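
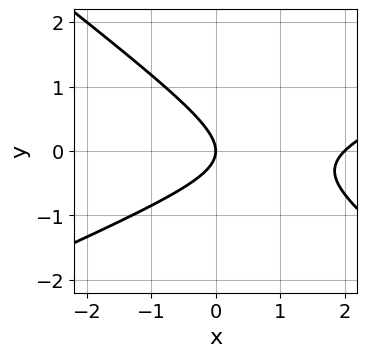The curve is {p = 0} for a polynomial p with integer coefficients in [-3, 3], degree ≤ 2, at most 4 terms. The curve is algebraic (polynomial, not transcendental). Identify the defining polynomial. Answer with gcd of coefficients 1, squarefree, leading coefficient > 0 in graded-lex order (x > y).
(a) deg p = 2.
(b) Checking where it meets the axes: among the integer gridlines, it crosses the x-axis at x ∈ {0, 2}; it crosses the y-axis at the gridline y = 0.
(c) Solving for integer coefficients yields p as stated.

x^2 - x*y - 3*y^2 - 2*x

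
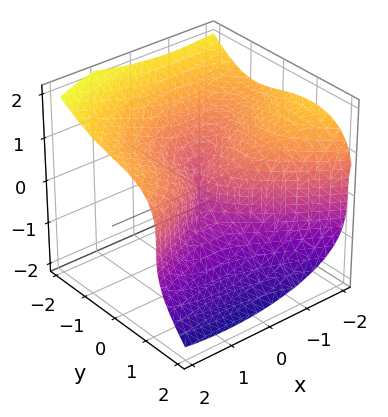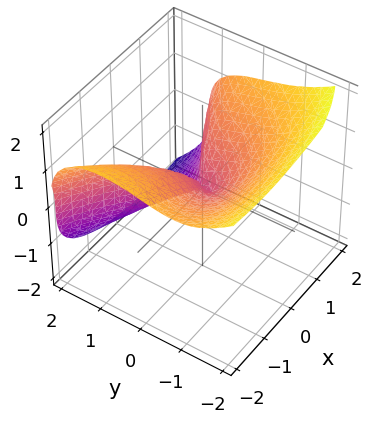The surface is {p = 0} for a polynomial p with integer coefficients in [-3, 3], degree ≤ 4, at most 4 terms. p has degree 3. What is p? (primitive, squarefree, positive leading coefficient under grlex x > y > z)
2*y^3 + 3*z^3 - 2*x^2 + 2*x*y

1. Degree: a generic line meets the surface in up to 3 points, so deg p = 3.
2. Checking where it meets the axes: it crosses the z-axis at the gridline z = 0; it meets the x-axis at x = 0 (among the integer gridlines).
3. Putting this together gives p.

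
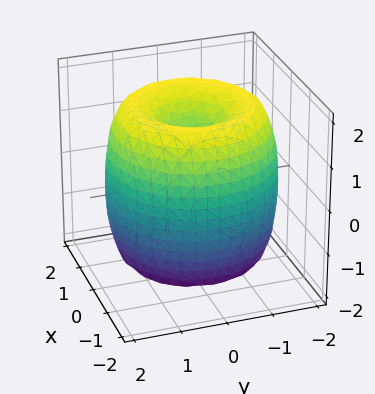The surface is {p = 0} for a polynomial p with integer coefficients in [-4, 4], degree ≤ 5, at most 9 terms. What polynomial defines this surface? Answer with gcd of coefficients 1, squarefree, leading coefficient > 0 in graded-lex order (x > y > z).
x^4 + 2*x^2*y^2 + y^4 - 3*x^2 - 3*y^2 + z^2 - 1

Degree: the shape is more complex than any degree-3 surface, so deg p = 4.
By symmetry, every cross-section ⟂ z is a circle, so x, y appear only via x² + y².
Checking where it meets the axes: a circular section at z = 0 has radius between 1 and 2; the z-axis gridline crossings are at z ∈ {-1, 1}.
Solving for integer coefficients yields p as stated.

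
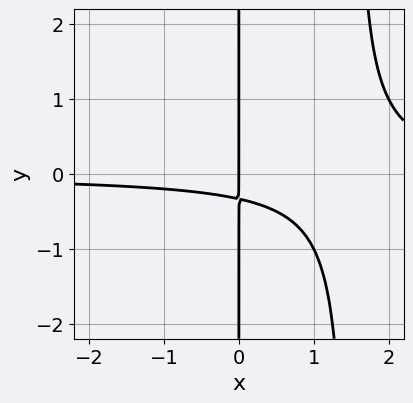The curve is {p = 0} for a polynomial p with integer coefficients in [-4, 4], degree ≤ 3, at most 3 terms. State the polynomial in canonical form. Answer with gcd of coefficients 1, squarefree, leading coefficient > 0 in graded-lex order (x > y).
(a) deg p = 3. The shape is more complex than any degree-2 curve.
(b) Against the integer gridlines: every point of the y-axis in the box is on the curve; it meets the x-axis at x = 0 (among the integer gridlines).
(c) Assembling these constraints gives the stated polynomial.

2*x^2*y - 3*x*y - x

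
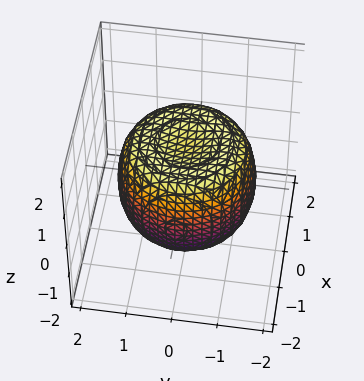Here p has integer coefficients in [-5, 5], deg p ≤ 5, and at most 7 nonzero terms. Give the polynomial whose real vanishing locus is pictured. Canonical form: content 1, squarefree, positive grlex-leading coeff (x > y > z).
1. The degree is 4 — the shape is more complex than any degree-3 surface.
2. Symmetries: the surface is invariant under rotation about z: p = q(x² + y², z).
3. Against the integer gridlines: a circular section at z = -1 has radius between 1 and 2; among the integer gridlines, it crosses the z-axis at z ∈ {-1, 1}.
4. Putting this together gives p.

2*x^4 + 4*x^2*y^2 + 2*y^4 - 3*x^2 - 3*y^2 + 3*z^2 - 3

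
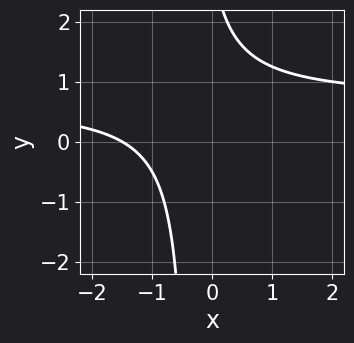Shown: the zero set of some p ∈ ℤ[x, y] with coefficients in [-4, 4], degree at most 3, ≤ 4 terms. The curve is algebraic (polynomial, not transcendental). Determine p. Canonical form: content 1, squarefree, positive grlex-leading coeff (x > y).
First, degree: no degree-1 curve has this shape, so deg p = 2.
Then, reading off the gridlines: it misses every integer gridline on the y-axis.
Finally, fitting integer coefficients to these (and the overall shape) gives p.

3*x*y - 2*x + y - 3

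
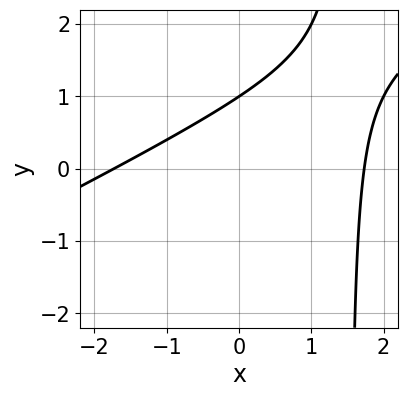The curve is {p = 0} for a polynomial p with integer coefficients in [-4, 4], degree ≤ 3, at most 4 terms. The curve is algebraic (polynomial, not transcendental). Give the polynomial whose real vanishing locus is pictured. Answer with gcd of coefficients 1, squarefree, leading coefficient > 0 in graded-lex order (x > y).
First, the degree is 2 — no degree-1 curve has this shape.
Next, reading off the gridlines: it crosses the y-axis at the gridline y = 1.
Finally, matching integer coefficients to the picture gives p.

x^2 - 2*x*y + 3*y - 3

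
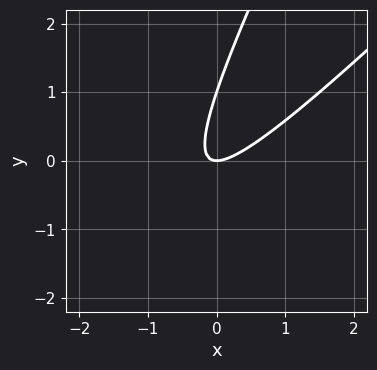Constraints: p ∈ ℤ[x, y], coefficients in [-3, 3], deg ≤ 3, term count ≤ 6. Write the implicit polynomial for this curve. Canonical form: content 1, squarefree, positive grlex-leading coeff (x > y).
2*x^2 - 3*x*y + y^2 - y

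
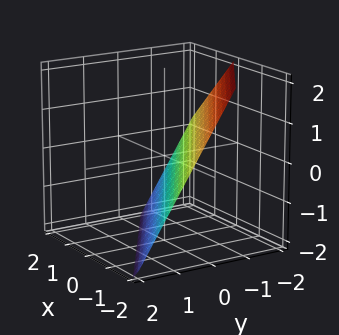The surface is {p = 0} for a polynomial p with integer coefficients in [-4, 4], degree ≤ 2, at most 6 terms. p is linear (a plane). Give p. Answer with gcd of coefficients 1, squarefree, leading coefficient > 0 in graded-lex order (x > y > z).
2*x + 3*y + 2*z + 2

(a) deg p = 1. Every cross-section is a straight line — this is a plane.
(b) Checking where it meets the axes: it crosses the x-axis at the gridline x = -1; it meets the z-axis at z = -1 (among the integer gridlines).
(c) Solving for integer coefficients yields p as stated.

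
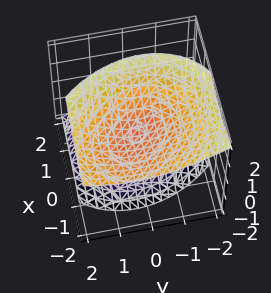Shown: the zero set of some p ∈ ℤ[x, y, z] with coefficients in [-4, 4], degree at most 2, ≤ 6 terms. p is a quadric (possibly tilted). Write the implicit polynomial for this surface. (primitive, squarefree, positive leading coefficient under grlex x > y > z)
2*x^2 + x*y + 3*x*z + 2*y^2 - 3*z^2 + 1

First, I count 2 distinct pieces. Treating them together as one polynomial.
Next, deg p = 2. A generic line meets the surface in up to 2 points.
Then, from the axis intercepts and sections: no x-intercept at any integer in the box; no y-intercept at any integer in the box.
Finally, matching integer coefficients to the picture gives p.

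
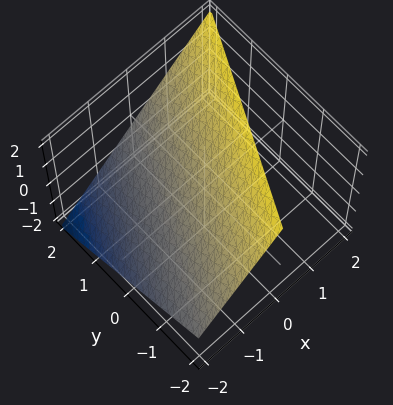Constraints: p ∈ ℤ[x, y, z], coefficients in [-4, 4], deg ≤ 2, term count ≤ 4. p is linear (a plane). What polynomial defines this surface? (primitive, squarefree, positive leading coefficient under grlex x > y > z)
2*x - y - 2*z + 2

(a) The degree is 1 — the surface is flat (a plane).
(b) Reading off the gridlines: it meets the y-axis at y = 2 (among the integer gridlines); it crosses the z-axis at the gridline z = 1; one x-axis crossing is at x = -1.
(c) Matching integer coefficients to the picture gives p.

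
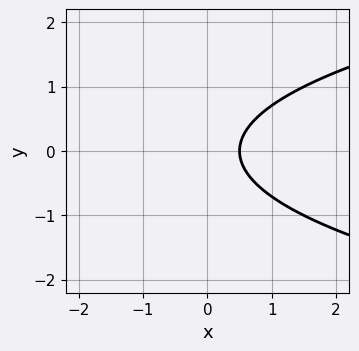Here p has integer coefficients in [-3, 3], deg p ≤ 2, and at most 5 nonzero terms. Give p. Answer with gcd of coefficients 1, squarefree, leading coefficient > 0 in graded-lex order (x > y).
Degree: a generic line meets the curve in up to 2 points, so deg p = 2.
Symmetries: it's symmetric under y → −y, forcing even powers of y.
Reading off the gridlines: the curve avoids every integer y-axis point in the box.
Solving for integer coefficients yields p as stated.

2*y^2 - 2*x + 1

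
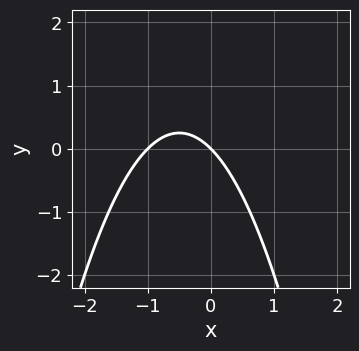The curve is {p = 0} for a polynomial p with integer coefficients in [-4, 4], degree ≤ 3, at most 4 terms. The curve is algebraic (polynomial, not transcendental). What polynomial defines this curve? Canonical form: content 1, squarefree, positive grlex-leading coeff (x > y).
x^2 + x + y

First, deg p = 2. The shape is more complex than any degree-1 curve.
Then, reading off the gridlines: the x-axis gridline crossings are at x ∈ {-1, 0}; it crosses the y-axis at the gridline y = 0.
Finally, putting this together gives p.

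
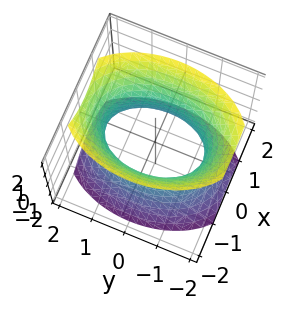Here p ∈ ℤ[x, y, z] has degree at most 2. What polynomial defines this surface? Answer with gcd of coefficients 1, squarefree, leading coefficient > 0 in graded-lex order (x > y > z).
2*x^2 + y^2 - z^2 - 2

(a) deg p = 2.
(b) Symmetries: it's symmetric under z → −z, forcing even powers of z; it's symmetric under x → −x, forcing even powers of x; it's symmetric under y → −y, forcing even powers of y.
(c) Observable constraints: the surface avoids every integer z-axis point in the box; among the integer gridlines, it crosses the x-axis at x ∈ {-1, 1}.
(d) These observations pin down the coefficients.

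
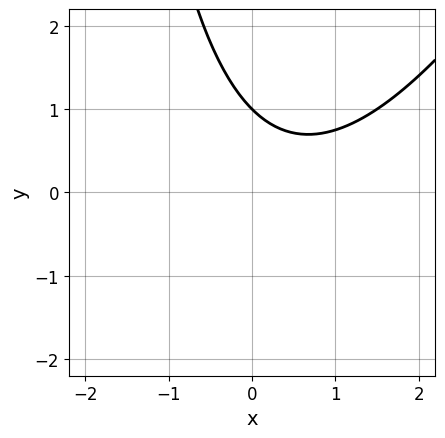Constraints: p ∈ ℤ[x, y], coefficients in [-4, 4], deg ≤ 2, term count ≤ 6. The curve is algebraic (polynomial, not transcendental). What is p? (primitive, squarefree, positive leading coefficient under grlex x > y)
1. The degree is 2 — a generic line meets the curve in up to 2 points.
2. From the visible intercepts: no x-intercept at any integer in the box; it crosses the y-axis at the gridline y = 1.
3. The integer polynomial consistent with all of this is the stated p.

2*x^2 - x*y - 2*x - 3*y + 3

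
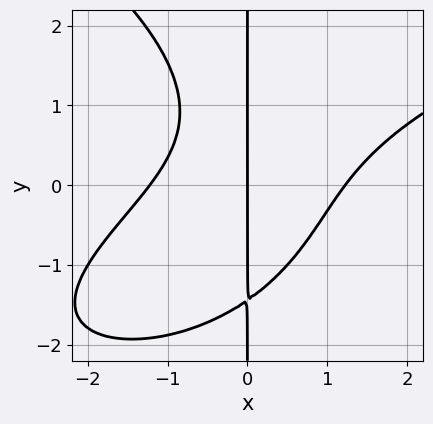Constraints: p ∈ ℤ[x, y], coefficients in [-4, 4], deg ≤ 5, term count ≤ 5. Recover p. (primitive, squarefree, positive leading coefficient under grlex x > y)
(a) deg p = 4.
(b) Reading off the gridlines: every point of the y-axis in the box is on the curve; it crosses the x-axis at the gridline x = 0.
(c) Together with the visible shape, these determine p as stated.

x*y^3 - 2*x^3 + 3*x^2*y + 3*x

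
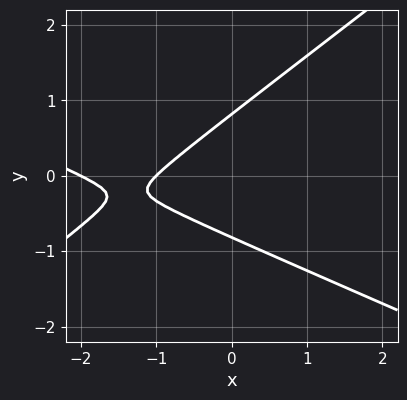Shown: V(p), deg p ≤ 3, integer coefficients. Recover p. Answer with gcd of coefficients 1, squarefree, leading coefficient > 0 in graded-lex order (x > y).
x^2 + x*y - 3*y^2 + 3*x + 2

First, the degree is 2 — no degree-1 curve has this shape.
Then, reading off the gridlines: the x-axis gridline crossings are at x ∈ {-2, -1}.
Finally, together with the visible shape, these determine p as stated.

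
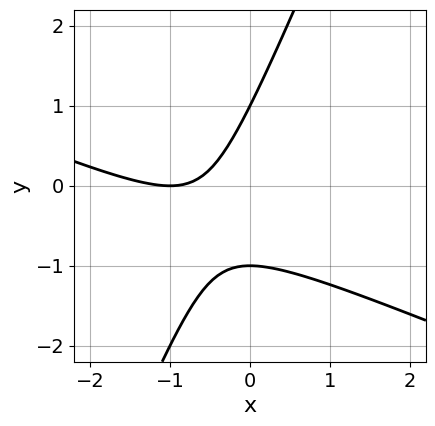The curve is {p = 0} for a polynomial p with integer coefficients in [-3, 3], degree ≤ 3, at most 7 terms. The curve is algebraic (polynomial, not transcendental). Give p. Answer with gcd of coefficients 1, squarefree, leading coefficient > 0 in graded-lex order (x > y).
x^2 + 2*x*y - y^2 + 2*x + 1

Degree: no degree-1 curve has this shape, so deg p = 2.
Against the integer gridlines: among the integer gridlines, it crosses the y-axis at y ∈ {-1, 1}; it meets the x-axis at x = -1 (among the integer gridlines).
Fitting integer coefficients to these (and the overall shape) gives p.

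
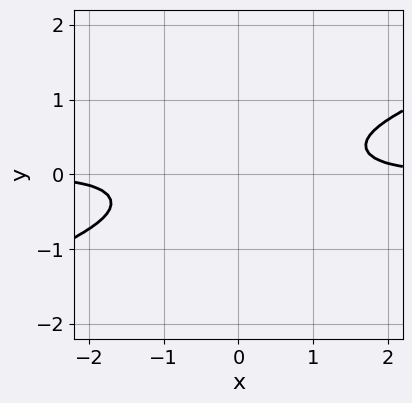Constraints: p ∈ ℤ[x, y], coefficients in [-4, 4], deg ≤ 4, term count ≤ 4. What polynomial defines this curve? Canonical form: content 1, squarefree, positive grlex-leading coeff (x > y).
x^3*y - 2*x^2*y^2 - 2*y^4 - 1

1. The degree is 4 — a generic line meets the curve in up to 4 points.
2. From the visible intercepts: no x-intercept at any integer in the box; the curve avoids every integer y-axis point in the box.
3. Fitting integer coefficients to these (and the overall shape) gives p.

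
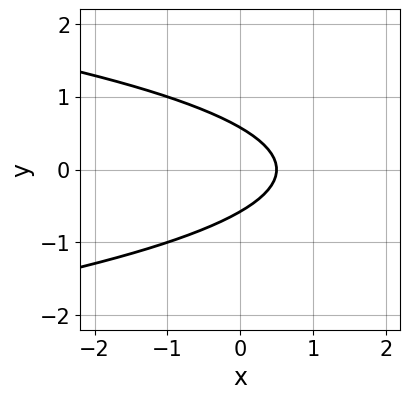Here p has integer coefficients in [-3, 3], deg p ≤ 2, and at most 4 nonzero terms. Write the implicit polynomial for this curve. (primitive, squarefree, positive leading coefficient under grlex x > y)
First, the degree is 2 — no degree-1 curve has this shape.
Then, symmetries: the y ↦ −y reflection is a symmetry, so y appears only in even powers.
Finally, solving for integer coefficients yields p as stated.

3*y^2 + 2*x - 1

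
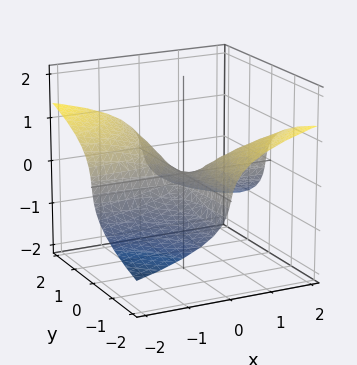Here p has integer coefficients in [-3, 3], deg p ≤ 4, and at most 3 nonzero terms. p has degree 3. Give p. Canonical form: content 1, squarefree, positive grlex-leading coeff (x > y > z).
3*z^3 + 2*x*y + z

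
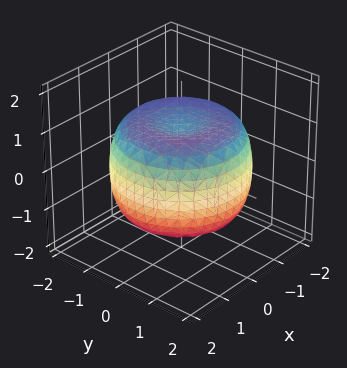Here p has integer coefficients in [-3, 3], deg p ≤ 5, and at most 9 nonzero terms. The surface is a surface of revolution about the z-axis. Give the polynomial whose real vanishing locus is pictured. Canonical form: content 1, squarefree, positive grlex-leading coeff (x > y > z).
x^4 + 2*x^2*y^2 + y^4 - 2*x^2 - 2*y^2 + 2*z^2 - 2

1. The degree is 4 — a generic line meets the surface in up to 4 points.
2. Symmetries: rotational symmetry about the z-axis ⇒ p depends on x, y only through x² + y².
3. Observable constraints: a circular section at z = -1 has radius between 1 and 2; the z-axis gridline crossings are at z ∈ {-1, 1}.
4. The integer polynomial consistent with all of this is the stated p.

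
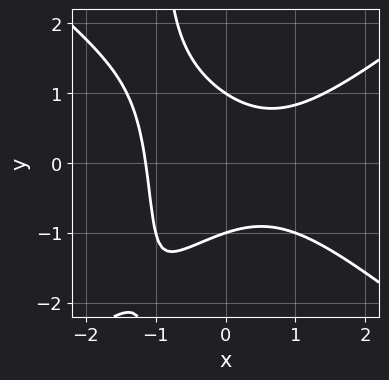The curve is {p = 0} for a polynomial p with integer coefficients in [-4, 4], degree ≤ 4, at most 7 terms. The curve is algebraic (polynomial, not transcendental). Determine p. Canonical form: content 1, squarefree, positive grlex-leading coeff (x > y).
2*x^3 - 3*x*y^2 - x*y - 3*y^2 + 3

(a) deg p = 3. The shape is more complex than any degree-2 curve.
(b) Observable constraints: among the integer gridlines, it crosses the y-axis at y ∈ {-1, 1}.
(c) Putting this together gives p.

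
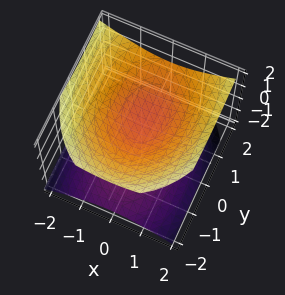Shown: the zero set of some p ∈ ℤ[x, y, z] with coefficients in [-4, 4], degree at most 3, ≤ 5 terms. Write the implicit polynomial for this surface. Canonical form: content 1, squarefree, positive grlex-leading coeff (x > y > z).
2*x^2 + y^2 - y*z - 3*z^2 + 1

I count 2 distinct pieces. Treating them together as one polynomial.
Degree: the shape is more complex than any degree-1 surface, so deg p = 2.
From the visible intercepts: it misses every integer gridline on the y-axis; the surface avoids every integer x-axis point in the box.
The integer polynomial consistent with all of this is the stated p.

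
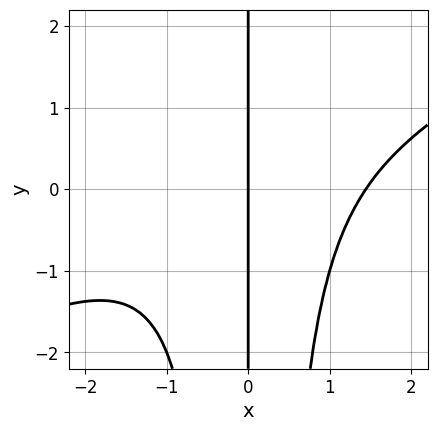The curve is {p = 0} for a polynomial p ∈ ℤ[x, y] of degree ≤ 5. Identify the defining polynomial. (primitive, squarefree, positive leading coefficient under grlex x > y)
x^4 - 2*x^3*y - 3*x

1. deg p = 4. A generic line meets the curve in up to 4 points.
2. Against the integer gridlines: every point of the y-axis in the box is on the curve; it crosses the x-axis at the gridline x = 0.
3. Fitting integer coefficients to these (and the overall shape) gives p.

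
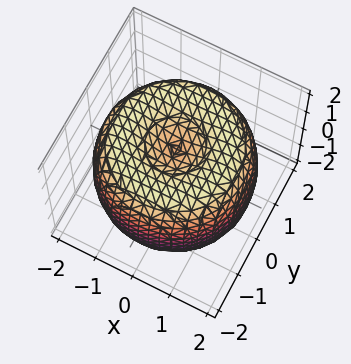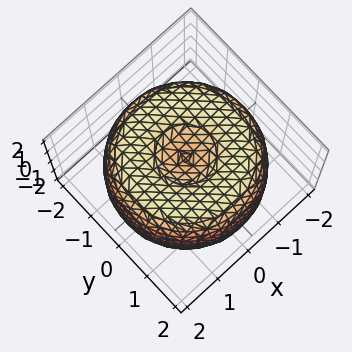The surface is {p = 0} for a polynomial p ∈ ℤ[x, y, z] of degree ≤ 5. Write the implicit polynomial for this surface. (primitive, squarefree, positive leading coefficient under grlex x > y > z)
1. Degree: a generic line meets the surface in up to 4 points, so deg p = 4.
2. Symmetries: the surface is invariant under rotation about z: p = q(x² + y², z).
3. Against the integer gridlines: the z-axis gridline crossings are at z ∈ {-1, 1}; a circular section at z = 1 has radius between 1 and 2.
4. Solving for integer coefficients yields p as stated.

x^4 + 2*x^2*y^2 + y^4 - 3*x^2 - 3*y^2 + 2*z^2 - 2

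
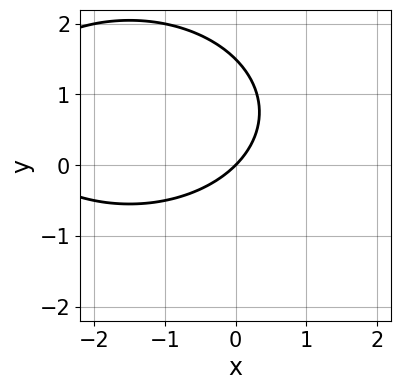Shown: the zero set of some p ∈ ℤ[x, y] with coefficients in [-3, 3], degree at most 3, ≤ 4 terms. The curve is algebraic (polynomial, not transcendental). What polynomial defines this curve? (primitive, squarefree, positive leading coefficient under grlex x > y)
x^2 + 2*y^2 + 3*x - 3*y

(a) The degree is 2 — no degree-1 curve has this shape.
(b) From the visible intercepts: it meets the y-axis at y = 0 (among the integer gridlines); one x-axis crossing is at x = 0.
(c) Matching integer coefficients to the picture gives p.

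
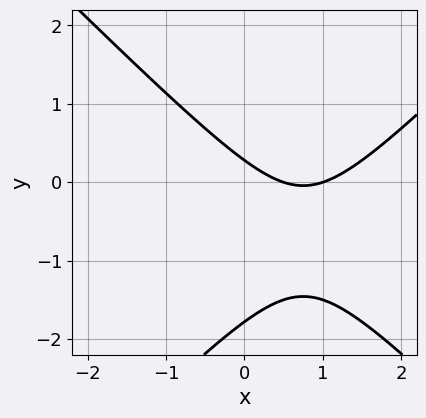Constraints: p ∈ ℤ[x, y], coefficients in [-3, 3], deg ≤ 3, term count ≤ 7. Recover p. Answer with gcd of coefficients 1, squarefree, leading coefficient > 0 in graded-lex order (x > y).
2*x^2 - 2*y^2 - 3*x - 3*y + 1

First, degree: no degree-1 curve has this shape, so deg p = 2.
Then, checking where it meets the axes: one x-axis crossing is at x = 1.
Finally, the integer polynomial consistent with all of this is the stated p.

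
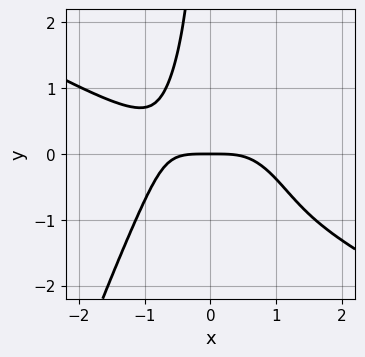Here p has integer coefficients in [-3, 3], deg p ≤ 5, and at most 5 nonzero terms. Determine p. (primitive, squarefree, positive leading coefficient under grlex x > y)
2*x^4 + 3*x^3*y - x^2*y^2 + 3*x*y^2 + 3*y

1. Degree: no degree-3 curve has this shape, so deg p = 4.
2. Against the integer gridlines: it crosses the x-axis at the gridline x = 0; it meets the y-axis at y = 0 (among the integer gridlines).
3. Fitting integer coefficients to these (and the overall shape) gives p.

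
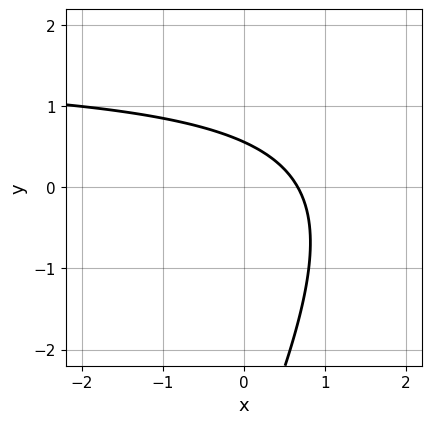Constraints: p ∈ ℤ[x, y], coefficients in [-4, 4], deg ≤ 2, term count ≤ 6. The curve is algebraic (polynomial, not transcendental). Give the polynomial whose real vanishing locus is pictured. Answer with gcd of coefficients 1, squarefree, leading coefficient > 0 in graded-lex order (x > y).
2*x*y - y^2 - 3*x - 3*y + 2

(a) deg p = 2. A generic line meets the curve in up to 2 points.
(b) Matching integer coefficients to the picture gives p.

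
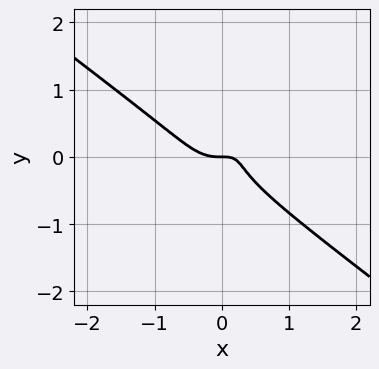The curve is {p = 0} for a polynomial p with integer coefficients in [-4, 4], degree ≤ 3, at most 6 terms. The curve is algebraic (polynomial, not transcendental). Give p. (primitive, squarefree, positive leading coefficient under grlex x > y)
The degree is 3 — no degree-2 curve has this shape.
From the axis intercepts and sections: it crosses the y-axis at the gridline y = 0; one x-axis crossing is at x = 0.
These observations pin down the coefficients.

3*x^3 - 3*x*y^2 + 3*y^3 - 2*x*y + y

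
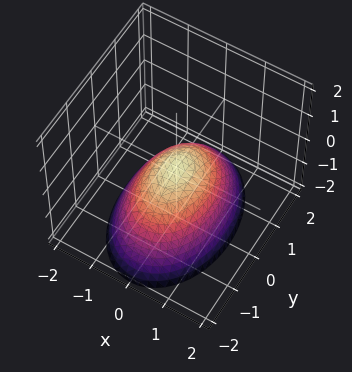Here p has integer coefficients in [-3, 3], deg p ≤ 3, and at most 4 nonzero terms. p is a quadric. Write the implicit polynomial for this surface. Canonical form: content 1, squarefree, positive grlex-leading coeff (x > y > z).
(a) Degree: a single bowl opening along one axis; a quadric, so deg p = 2.
(b) Symmetries: it's symmetric under x → −x, forcing even powers of x; mirror symmetry y ↦ −y ⇒ only even powers of y.
(c) Reading off the gridlines: one z-axis crossing is at z = 0; it crosses the y-axis at the gridline y = 0; one x-axis crossing is at x = 0.
(d) Fitting integer coefficients to these (and the overall shape) gives p.

2*x^2 + y^2 + 2*z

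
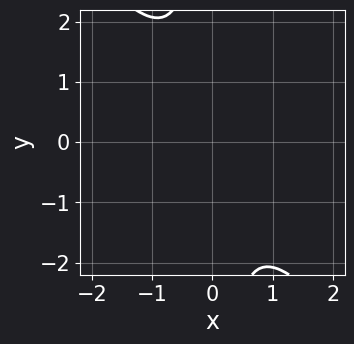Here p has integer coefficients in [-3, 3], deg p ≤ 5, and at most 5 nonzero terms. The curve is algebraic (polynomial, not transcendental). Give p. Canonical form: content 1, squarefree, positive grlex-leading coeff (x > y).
x^4 + 3*x^2*y^2 + 3*x*y^3 + 3*y^2

First, the degree is 4 — no degree-3 curve has this shape.
Finally, putting this together gives p.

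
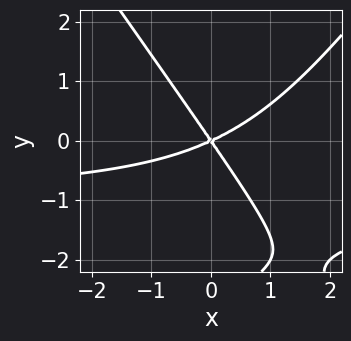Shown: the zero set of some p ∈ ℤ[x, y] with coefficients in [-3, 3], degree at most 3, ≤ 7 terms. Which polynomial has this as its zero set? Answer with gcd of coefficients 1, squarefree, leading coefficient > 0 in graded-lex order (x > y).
2*x^2*y - y^3 + 2*x^2 - 3*x*y - 3*y^2

1. deg p = 3. A generic line meets the curve in up to 3 points.
2. Checking where it meets the axes: it meets the x-axis at x = 0 (among the integer gridlines); one y-axis crossing is at y = 0.
3. Putting this together gives p.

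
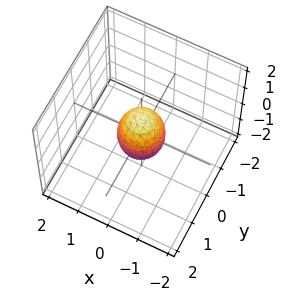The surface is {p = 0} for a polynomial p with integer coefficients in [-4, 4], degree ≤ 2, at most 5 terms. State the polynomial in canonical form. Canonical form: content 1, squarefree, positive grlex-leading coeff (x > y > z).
1. deg p = 2. A closed, bounded, convex surface; a quadric.
2. Symmetries: it's symmetric under z → −z, forcing even powers of z; rotational symmetry about the z-axis ⇒ p depends on x, y only through x² + y².
3. Checking where it meets the axes: among the integer gridlines, it crosses the z-axis at z ∈ {-1, 1}; a circular section at z = 0 has radius between 0 and 1.
4. The integer polynomial consistent with all of this is the stated p.

2*x^2 + 2*y^2 + z^2 - 1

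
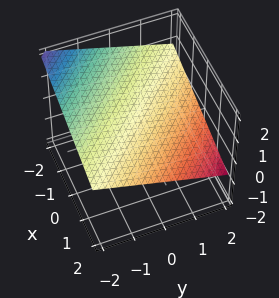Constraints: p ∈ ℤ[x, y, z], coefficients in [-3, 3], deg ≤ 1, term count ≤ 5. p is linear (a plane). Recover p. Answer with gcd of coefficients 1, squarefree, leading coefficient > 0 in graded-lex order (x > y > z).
x + y + 3*z - 2

First, deg p = 1.
Next, from the axis intercepts and sections: it crosses the x-axis at the gridline x = 2; one y-axis crossing is at y = 2.
Finally, solving for integer coefficients yields p as stated.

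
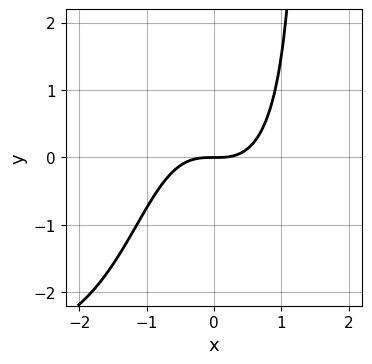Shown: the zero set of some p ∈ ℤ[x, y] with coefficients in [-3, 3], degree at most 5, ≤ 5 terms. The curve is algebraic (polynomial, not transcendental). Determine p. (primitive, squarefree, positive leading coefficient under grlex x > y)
x^3*y + 3*x^3 - 3*y

The degree is 4 — a generic line meets the curve in up to 4 points.
Checking where it meets the axes: it meets the y-axis at y = 0 (among the integer gridlines); it meets the x-axis at x = 0 (among the integer gridlines).
Together with the visible shape, these determine p as stated.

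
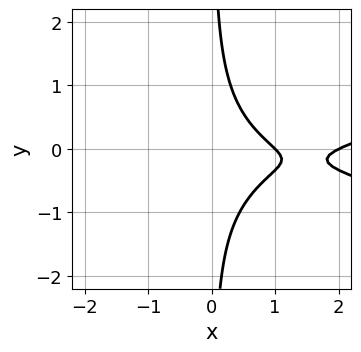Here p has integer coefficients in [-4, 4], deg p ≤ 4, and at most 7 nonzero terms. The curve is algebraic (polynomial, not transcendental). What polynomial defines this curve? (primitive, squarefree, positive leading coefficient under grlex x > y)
3*x*y^2 - x^2 + x*y + 3*x - 2

1. The degree is 3 — no degree-2 curve has this shape.
2. Observable constraints: no y-intercept at any integer in the box; the x-axis gridline crossings are at x ∈ {1, 2}.
3. Assembling these constraints gives the stated polynomial.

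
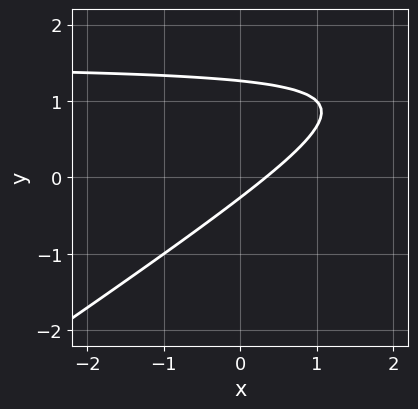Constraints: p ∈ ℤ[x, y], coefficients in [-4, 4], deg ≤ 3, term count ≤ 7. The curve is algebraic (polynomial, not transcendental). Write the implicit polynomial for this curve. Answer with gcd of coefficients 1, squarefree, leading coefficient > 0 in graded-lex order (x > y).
deg p = 2. The shape is more complex than any degree-1 curve.
Putting this together gives p.

2*x*y - 3*y^2 - 3*x + 3*y + 1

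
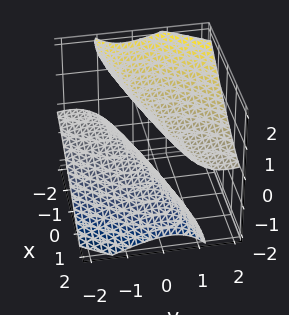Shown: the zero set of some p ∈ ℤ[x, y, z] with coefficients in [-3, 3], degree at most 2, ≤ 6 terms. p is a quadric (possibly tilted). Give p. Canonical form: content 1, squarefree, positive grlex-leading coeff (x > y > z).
x^2 - 3*x*y + 2*y^2 - 3*y*z - 2*z^2 + 2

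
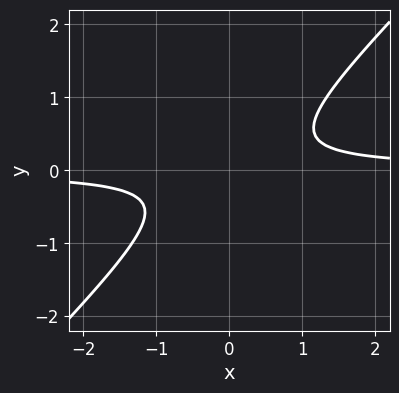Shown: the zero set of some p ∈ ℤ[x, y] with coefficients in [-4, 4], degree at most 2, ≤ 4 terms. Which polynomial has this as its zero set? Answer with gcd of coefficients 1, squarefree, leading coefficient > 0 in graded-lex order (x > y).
deg p = 2. The shape is more complex than any degree-1 curve.
Against the integer gridlines: the curve avoids every integer x-axis point in the box; the curve avoids every integer y-axis point in the box.
Putting this together gives p.

3*x*y - 3*y^2 - 1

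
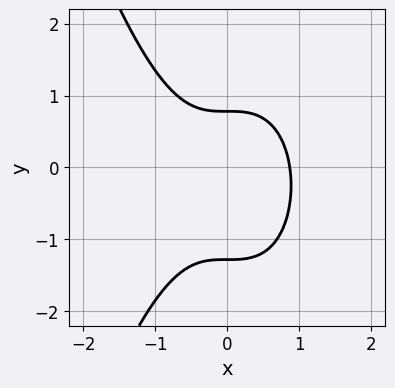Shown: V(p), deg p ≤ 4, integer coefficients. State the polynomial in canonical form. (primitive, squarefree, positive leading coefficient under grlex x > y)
Degree: the shape is more complex than any degree-2 curve, so deg p = 3.
Putting this together gives p.

3*x^3 + 2*y^2 + y - 2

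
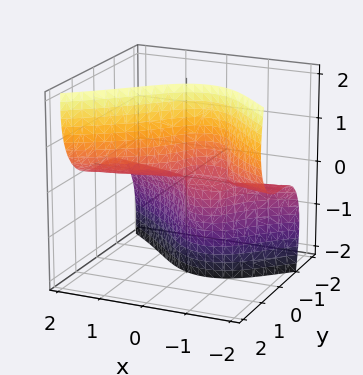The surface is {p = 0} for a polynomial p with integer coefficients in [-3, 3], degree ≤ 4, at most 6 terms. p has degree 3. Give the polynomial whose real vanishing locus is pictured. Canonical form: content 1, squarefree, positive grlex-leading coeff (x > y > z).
1. deg p = 3.
2. Against the integer gridlines: every point of the z-axis in the box is on the surface; every point of the x-axis in the box is on the surface; it meets the y-axis at y = 0 (among the integer gridlines).
3. Fitting integer coefficients to these (and the overall shape) gives p.

x^2*z - y^3 - y*z^2 + x*z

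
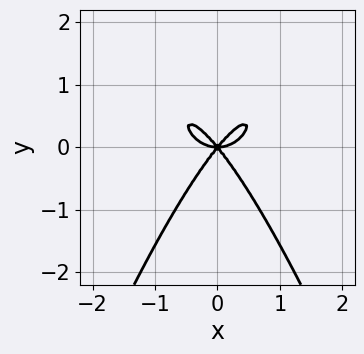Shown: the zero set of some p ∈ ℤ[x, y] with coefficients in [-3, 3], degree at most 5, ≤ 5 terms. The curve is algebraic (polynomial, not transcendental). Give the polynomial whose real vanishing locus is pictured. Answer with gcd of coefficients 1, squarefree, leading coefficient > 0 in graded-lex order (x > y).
Degree: no degree-3 curve has this shape, so deg p = 4.
Symmetries: the x ↦ −x reflection is a symmetry, so x appears only in even powers.
Observable constraints: it meets the y-axis at y = 0 (among the integer gridlines); it crosses the x-axis at the gridline x = 0.
Putting this together gives p.

3*x^4 - 3*x^2*y + 2*y^3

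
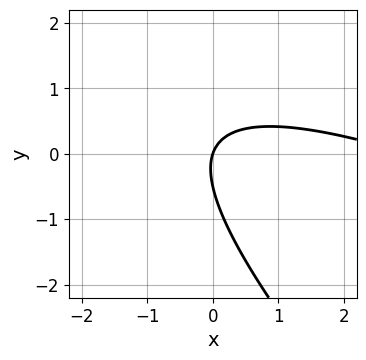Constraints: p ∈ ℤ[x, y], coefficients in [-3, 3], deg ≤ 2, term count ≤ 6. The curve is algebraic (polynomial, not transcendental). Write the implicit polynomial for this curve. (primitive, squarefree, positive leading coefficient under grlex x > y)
Degree: no degree-1 curve has this shape, so deg p = 2.
From the axis intercepts and sections: one y-axis crossing is at y = 0; it meets the x-axis at x = 0 (among the integer gridlines).
Putting this together gives p.

x^2 + 3*x*y + 2*y^2 - 3*x + y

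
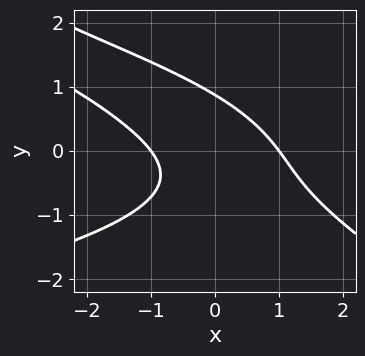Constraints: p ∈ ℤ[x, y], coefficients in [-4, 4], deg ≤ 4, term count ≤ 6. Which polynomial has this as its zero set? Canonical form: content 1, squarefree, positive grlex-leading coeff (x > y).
2*x*y^2 + 3*y^3 + 2*x^2 + 3*x*y - 2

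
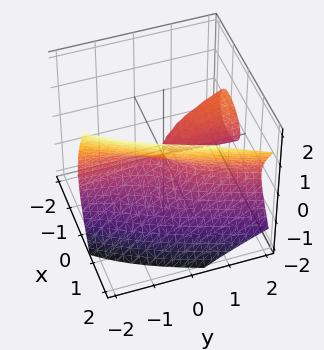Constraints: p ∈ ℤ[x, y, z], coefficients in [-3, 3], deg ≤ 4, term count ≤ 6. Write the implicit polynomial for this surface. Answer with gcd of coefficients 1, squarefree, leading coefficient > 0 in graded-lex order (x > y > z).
2*x^3 - y*z^2 - 2*x*y - 3*z^2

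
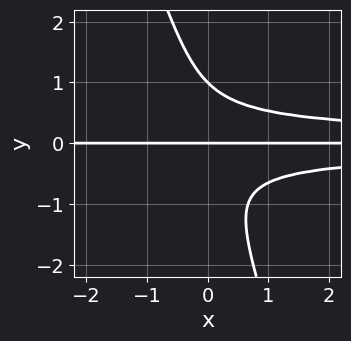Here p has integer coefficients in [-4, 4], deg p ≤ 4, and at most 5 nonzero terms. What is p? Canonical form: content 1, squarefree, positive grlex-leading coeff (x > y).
1. The degree is 4 — the shape is more complex than any degree-3 curve.
2. From the visible intercepts: the y-axis gridline crossings are at y ∈ {0, 1}; the visible x-axis segment lies entirely on the curve.
3. These observations pin down the coefficients.

3*x*y^3 + y^4 - y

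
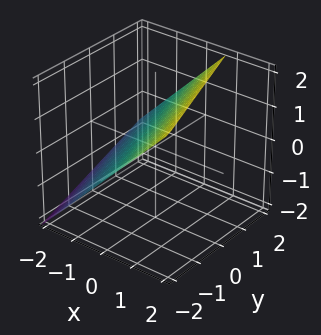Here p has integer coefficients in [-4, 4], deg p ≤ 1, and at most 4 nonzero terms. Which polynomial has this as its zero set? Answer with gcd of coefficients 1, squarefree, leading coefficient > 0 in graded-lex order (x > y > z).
First, deg p = 1. The surface is flat (a plane).
Next, from the axis intercepts and sections: it crosses the y-axis at the gridline y = -2.
Finally, the integer polynomial consistent with all of this is the stated p.

3*x + y - 3*z + 2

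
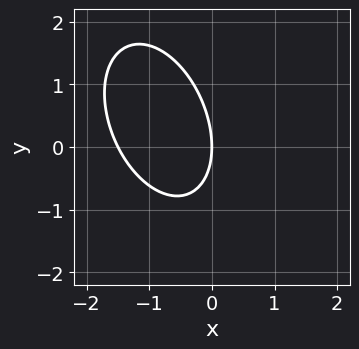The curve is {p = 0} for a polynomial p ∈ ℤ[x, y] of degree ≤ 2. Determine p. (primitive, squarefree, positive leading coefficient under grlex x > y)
2*x^2 + x*y + y^2 + 3*x

First, degree: the shape is more complex than any degree-1 curve, so deg p = 2.
Next, against the integer gridlines: it meets the x-axis at x = 0 (among the integer gridlines); it meets the y-axis at y = 0 (among the integer gridlines).
Finally, together with the visible shape, these determine p as stated.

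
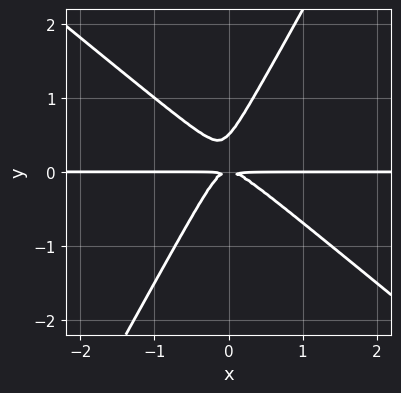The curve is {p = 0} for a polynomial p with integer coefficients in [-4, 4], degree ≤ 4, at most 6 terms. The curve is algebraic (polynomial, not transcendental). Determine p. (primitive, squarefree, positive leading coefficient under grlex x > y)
deg p = 3. A generic line meets the curve in up to 3 points.
Reading off the gridlines: the visible x-axis segment lies entirely on the curve.
The integer polynomial consistent with all of this is the stated p.

3*x^2*y + 2*x*y^2 - 2*y^3 + y^2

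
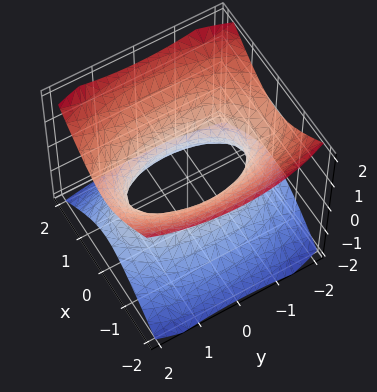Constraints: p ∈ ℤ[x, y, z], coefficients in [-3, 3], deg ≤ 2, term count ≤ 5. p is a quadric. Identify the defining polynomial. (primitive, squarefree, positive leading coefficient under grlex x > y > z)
3*x^2 + y^2 - 3*z^2 - 2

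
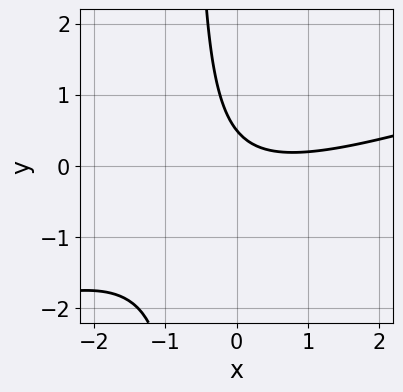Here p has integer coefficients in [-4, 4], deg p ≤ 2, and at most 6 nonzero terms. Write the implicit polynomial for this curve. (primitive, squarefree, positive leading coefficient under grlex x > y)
x^2 - 3*x*y - x - 2*y + 1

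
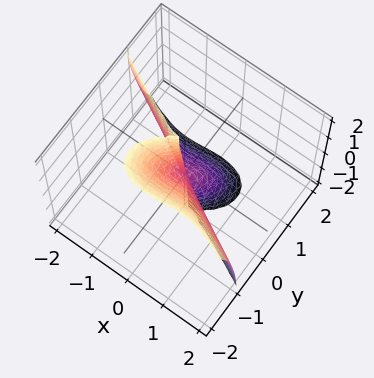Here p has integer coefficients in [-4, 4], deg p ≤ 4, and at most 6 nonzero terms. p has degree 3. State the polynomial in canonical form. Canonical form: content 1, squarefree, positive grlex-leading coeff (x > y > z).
x^3 + x^2*y + 3*y^3 + 2*y^2*z

1. deg p = 3.
2. Observable constraints: it meets the x-axis at x = 0 (among the integer gridlines); every point of the z-axis in the box is on the surface; it meets the y-axis at y = 0 (among the integer gridlines).
3. Together with the visible shape, these determine p as stated.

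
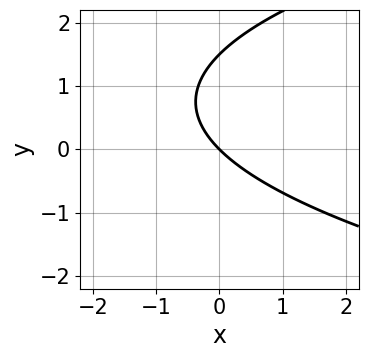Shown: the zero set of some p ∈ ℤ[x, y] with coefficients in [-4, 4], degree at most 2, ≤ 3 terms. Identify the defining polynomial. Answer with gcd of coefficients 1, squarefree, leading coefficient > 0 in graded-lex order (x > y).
2*y^2 - 3*x - 3*y

1. Degree: no degree-1 curve has this shape, so deg p = 2.
2. From the axis intercepts and sections: one x-axis crossing is at x = 0; it meets the y-axis at y = 0 (among the integer gridlines).
3. The integer polynomial consistent with all of this is the stated p.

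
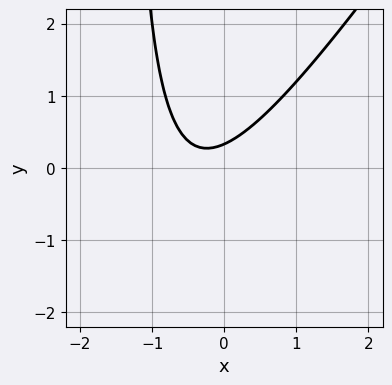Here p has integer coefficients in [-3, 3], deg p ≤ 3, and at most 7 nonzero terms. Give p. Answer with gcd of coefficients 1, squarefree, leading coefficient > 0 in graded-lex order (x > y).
3*x^2 - 2*x*y + 2*x - 3*y + 1

(a) deg p = 2. A generic line meets the curve in up to 2 points.
(b) Reading off the gridlines: the curve avoids every integer x-axis point in the box.
(c) Putting this together gives p.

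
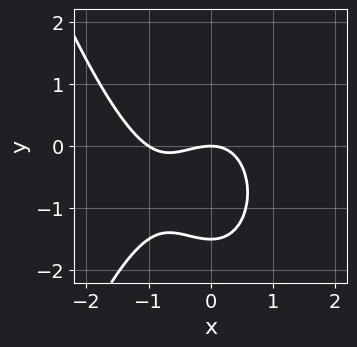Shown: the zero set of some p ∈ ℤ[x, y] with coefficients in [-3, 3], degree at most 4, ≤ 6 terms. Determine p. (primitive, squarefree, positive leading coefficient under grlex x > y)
First, degree: a generic line meets the curve in up to 3 points, so deg p = 3.
Then, checking where it meets the axes: the x-axis gridline crossings are at x ∈ {-1, 0}; one y-axis crossing is at y = 0.
Finally, matching integer coefficients to the picture gives p.

2*x^3 + 2*x^2 + 2*y^2 + 3*y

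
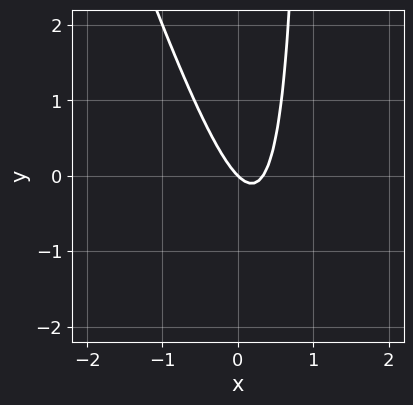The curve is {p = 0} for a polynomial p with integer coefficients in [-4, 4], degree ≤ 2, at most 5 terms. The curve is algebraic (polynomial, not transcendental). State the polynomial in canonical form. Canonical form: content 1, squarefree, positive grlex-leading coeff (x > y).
The degree is 2 — a generic line meets the curve in up to 2 points.
Reading off the gridlines: it crosses the x-axis at the gridline x = 0; one y-axis crossing is at y = 0.
Matching integer coefficients to the picture gives p.

3*x^2 + x*y - x - y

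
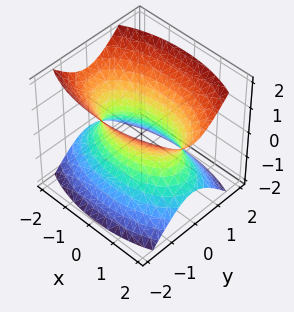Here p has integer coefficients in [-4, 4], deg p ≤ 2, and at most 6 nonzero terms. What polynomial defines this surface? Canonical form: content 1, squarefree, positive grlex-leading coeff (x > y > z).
x^2 + 3*y^2 - 2*z^2 - 2

Degree: an hourglass — one-sheet hyperboloid; a quadric, so deg p = 2.
Symmetries: the x ↦ −x reflection is a symmetry, so x appears only in even powers; the z ↦ −z reflection is a symmetry, so z appears only in even powers; it's symmetric under y → −y, forcing even powers of y.
Against the integer gridlines: no z-intercept at any integer in the box.
Solving for integer coefficients yields p as stated.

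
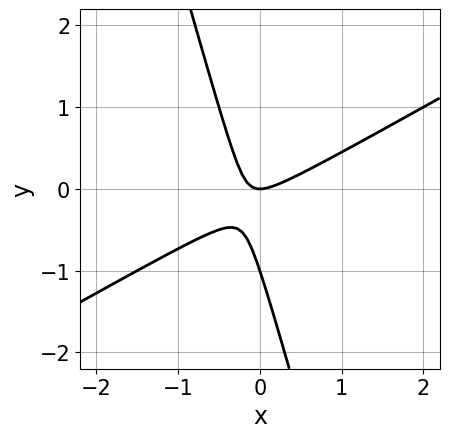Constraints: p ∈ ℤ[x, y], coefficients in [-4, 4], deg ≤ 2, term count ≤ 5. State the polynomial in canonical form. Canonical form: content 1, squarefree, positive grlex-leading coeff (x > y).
First, degree: a generic line meets the curve in up to 2 points, so deg p = 2.
Then, from the visible intercepts: among the integer gridlines, it crosses the y-axis at y ∈ {-1, 0}; it crosses the x-axis at the gridline x = 0.
Finally, together with the visible shape, these determine p as stated.

2*x^2 - 3*x*y - y^2 - y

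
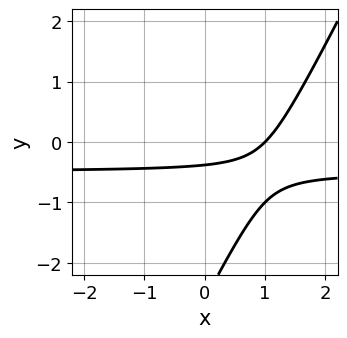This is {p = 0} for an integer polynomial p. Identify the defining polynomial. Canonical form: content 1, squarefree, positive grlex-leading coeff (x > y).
2*x*y - y^2 + x - 3*y - 1

First, the degree is 2 — a generic line meets the curve in up to 2 points.
Next, from the visible intercepts: one x-axis crossing is at x = 1.
Finally, the integer polynomial consistent with all of this is the stated p.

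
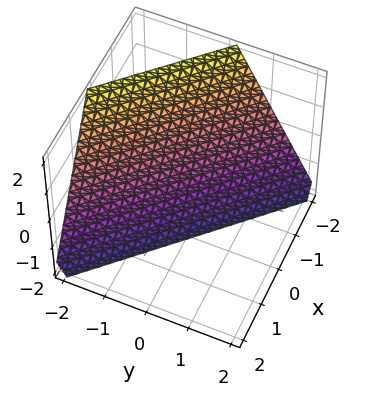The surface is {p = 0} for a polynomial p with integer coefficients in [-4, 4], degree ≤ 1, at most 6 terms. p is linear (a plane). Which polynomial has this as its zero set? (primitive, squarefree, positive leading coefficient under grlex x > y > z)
deg p = 1.
From the visible intercepts: it crosses the z-axis at the gridline z = -2; one y-axis crossing is at y = -1; it crosses the x-axis at the gridline x = -1.
Matching integer coefficients to the picture gives p.

2*x + 2*y + z + 2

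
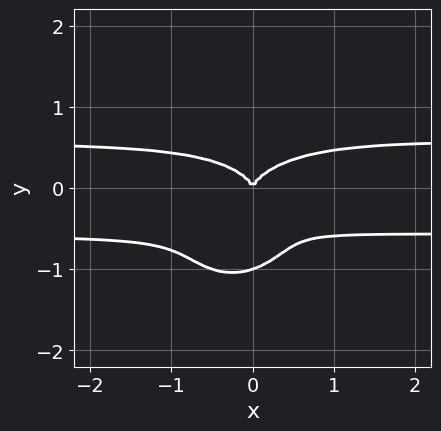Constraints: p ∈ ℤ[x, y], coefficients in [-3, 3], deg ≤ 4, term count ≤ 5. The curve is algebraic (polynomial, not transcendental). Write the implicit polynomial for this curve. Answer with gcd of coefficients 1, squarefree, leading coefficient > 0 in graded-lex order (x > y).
1. deg p = 4. The shape is more complex than any degree-3 curve.
2. From the axis intercepts and sections: the y-axis gridline crossings are at y ∈ {-1, 0}; it crosses the x-axis at the gridline x = 0.
3. Fitting integer coefficients to these (and the overall shape) gives p.

3*x^2*y^2 - x*y^3 + 3*y^4 + 3*y^3 - x^2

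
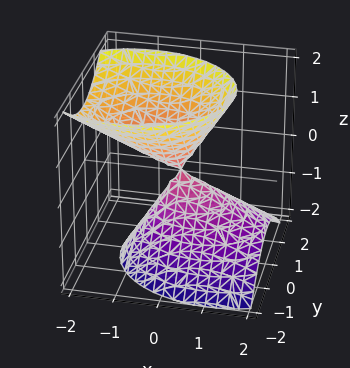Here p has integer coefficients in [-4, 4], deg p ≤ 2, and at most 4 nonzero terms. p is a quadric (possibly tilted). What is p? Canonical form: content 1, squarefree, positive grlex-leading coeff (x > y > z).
There are 2 components. They look like related sheets of one shape, so recover p as a whole.
The degree is 2 — the shape is more complex than any degree-1 surface.
Reading off the gridlines: one y-axis crossing is at y = 0; it crosses the z-axis at the gridline z = 0; it meets the x-axis at x = 0 (among the integer gridlines).
The integer polynomial consistent with all of this is the stated p.

2*x^2 + 2*x*z + 3*y^2 - 2*z^2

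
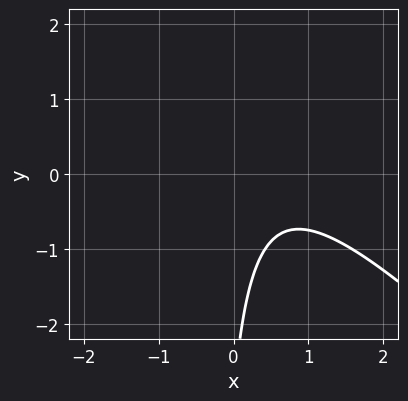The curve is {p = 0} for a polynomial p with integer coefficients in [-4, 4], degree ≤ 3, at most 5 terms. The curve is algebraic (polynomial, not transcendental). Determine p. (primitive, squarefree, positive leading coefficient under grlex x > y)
3*x^2 + 3*x*y - 3*x + y + 3

1. Degree: the shape is more complex than any degree-1 curve, so deg p = 2.
2. Observable constraints: it misses every integer gridline on the x-axis; the curve avoids every integer y-axis point in the box.
3. Putting this together gives p.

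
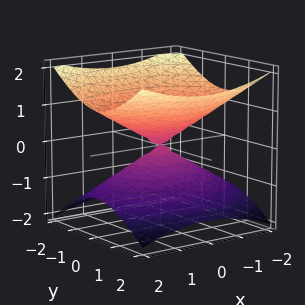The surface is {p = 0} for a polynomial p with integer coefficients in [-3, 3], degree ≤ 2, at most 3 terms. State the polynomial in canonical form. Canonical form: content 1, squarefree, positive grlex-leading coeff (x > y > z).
(a) deg p = 2. Two nappes meeting at a single point; a quadric.
(b) Symmetries: it's symmetric under z → −z, forcing even powers of z; it's symmetric under y → −y, forcing even powers of y; mirror symmetry x ↦ −x ⇒ only even powers of x.
(c) Against the integer gridlines: it crosses the y-axis at the gridline y = 0; it meets the z-axis at z = 0 (among the integer gridlines); it crosses the x-axis at the gridline x = 0.
(d) Solving for integer coefficients yields p as stated.

x^2 + 2*y^2 - 3*z^2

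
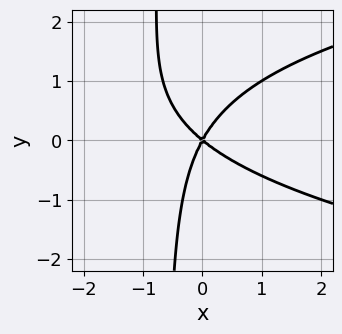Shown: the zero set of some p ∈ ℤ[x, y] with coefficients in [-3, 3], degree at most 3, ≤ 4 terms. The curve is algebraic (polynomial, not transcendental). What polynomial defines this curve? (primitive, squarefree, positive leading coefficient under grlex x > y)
3*x*y^2 - 3*x^2 - 2*x*y + 2*y^2

1. Degree: a generic line meets the curve in up to 3 points, so deg p = 3.
2. Observable constraints: one y-axis crossing is at y = 0; it meets the x-axis at x = 0 (among the integer gridlines).
3. Putting this together gives p.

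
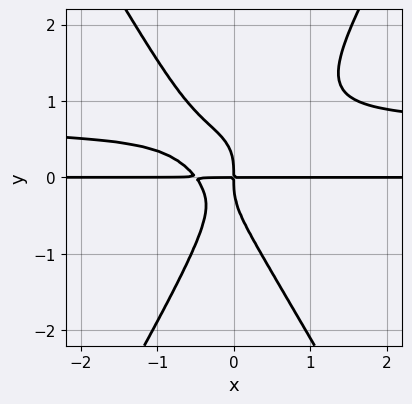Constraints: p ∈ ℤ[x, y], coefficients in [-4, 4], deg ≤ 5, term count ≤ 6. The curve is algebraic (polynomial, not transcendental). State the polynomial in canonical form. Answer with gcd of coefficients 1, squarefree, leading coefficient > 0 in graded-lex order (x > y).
3*x^2*y^2 - y^4 - 2*x^2*y - x*y

1. The degree is 4 — the shape is more complex than any degree-3 curve.
2. Reading off the gridlines: every point of the x-axis in the box is on the curve.
3. Assembling these constraints gives the stated polynomial.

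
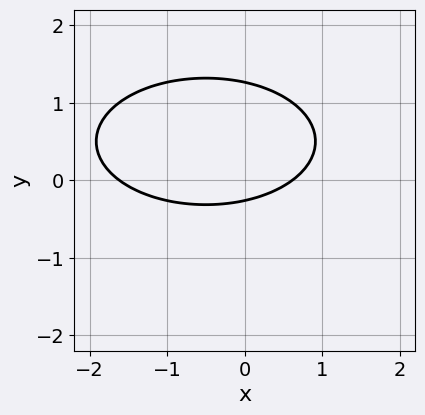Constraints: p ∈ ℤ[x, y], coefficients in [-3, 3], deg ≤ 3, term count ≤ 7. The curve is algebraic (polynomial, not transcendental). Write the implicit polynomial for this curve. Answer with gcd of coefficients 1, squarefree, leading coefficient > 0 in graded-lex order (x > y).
x^2 + 3*y^2 + x - 3*y - 1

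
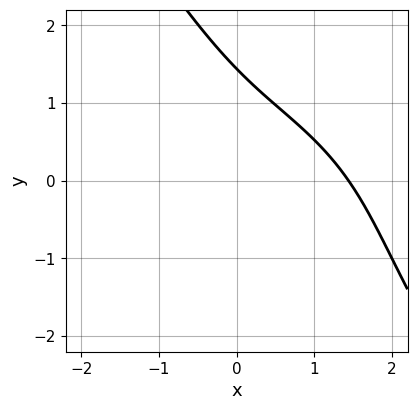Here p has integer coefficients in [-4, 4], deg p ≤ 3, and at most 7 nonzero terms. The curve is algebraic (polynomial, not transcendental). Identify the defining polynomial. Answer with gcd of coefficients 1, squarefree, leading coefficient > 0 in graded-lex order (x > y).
Degree: a generic line meets the curve in up to 3 points, so deg p = 3.
Matching integer coefficients to the picture gives p.

x^3 + x*y^2 + y^3 + 3*x*y - 3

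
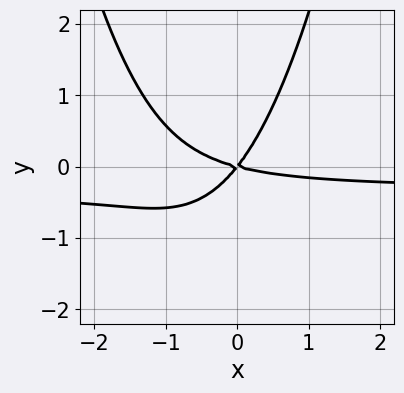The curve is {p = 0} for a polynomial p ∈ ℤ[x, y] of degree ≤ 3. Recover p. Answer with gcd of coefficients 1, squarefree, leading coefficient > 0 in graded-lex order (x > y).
3*x^2*y + x^2 + 3*x*y - 3*y^2

1. deg p = 3.
2. Against the integer gridlines: one x-axis crossing is at x = 0; it meets the y-axis at y = 0 (among the integer gridlines).
3. The integer polynomial consistent with all of this is the stated p.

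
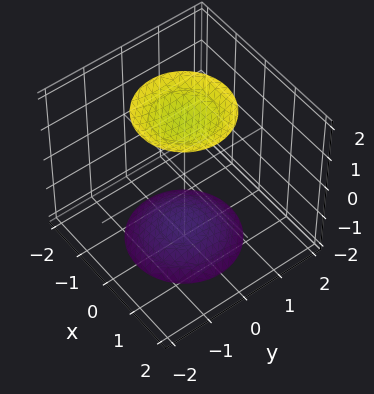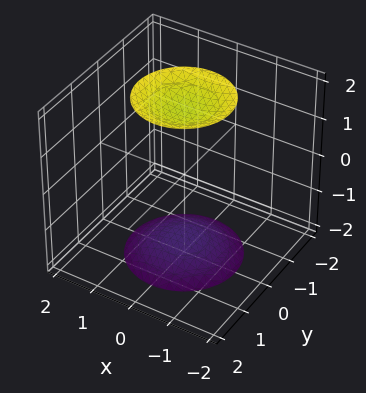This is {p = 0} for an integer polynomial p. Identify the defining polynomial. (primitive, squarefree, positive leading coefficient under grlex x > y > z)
x^2 + y^2 - z^2 + 3

The picture has 2 separate pieces.
Degree: two sheets facing apart; a quadric, so deg p = 2.
Symmetry: every cross-section ⟂ z is a circle, so x, y appear only via x² + y²; mirror symmetry z ↦ −z ⇒ only even powers of z.
Against the integer gridlines: a circular section at z = 2 has radius exactly 1; it misses every integer gridline on the x-axis.
These observations pin down the coefficients.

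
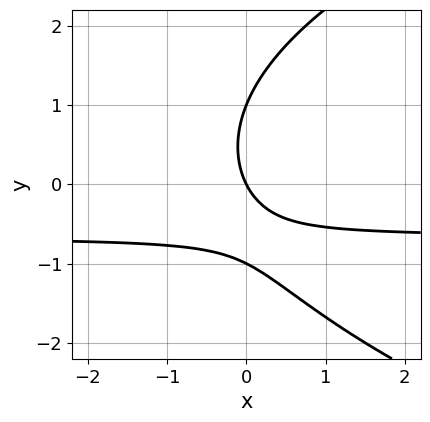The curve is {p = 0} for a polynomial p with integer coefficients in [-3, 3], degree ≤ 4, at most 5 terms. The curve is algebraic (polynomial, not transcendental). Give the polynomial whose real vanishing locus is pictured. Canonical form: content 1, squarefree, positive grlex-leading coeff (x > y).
y^3 - 3*x*y - 2*x - y

(a) The degree is 3 — a generic line meets the curve in up to 3 points.
(b) Reading off the gridlines: it crosses the x-axis at the gridline x = 0; the y-axis gridline crossings are at y ∈ {-1, 0, 1}.
(c) Matching integer coefficients to the picture gives p.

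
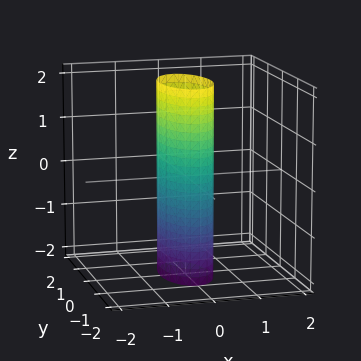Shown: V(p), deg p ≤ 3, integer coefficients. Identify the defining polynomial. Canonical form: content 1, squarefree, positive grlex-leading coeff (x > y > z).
3*x^2 + y^2 - 1

1. Degree: a cylinder; a quadric, so deg p = 2.
2. Symmetries: mirror symmetry y ↦ −y ⇒ only even powers of y; mirror symmetry x ↦ −x ⇒ only even powers of x; it's symmetric under z → −z, forcing even powers of z.
3. Against the integer gridlines: it misses every integer gridline on the z-axis; the y-axis gridline crossings are at y ∈ {-1, 1}.
4. The integer polynomial consistent with all of this is the stated p.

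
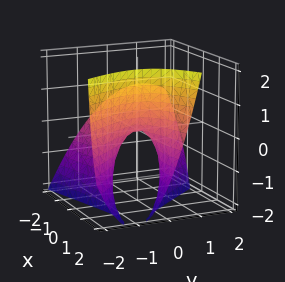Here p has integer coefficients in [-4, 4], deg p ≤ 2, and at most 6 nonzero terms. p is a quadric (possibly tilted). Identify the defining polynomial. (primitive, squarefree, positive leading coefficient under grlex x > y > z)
x^2 - 3*x*y + 3*x*z - 3*y^2 - 3*z

1. Degree: a generic line meets the surface in up to 2 points, so deg p = 2.
2. From the axis intercepts and sections: one z-axis crossing is at z = 0; it meets the x-axis at x = 0 (among the integer gridlines).
3. Matching integer coefficients to the picture gives p.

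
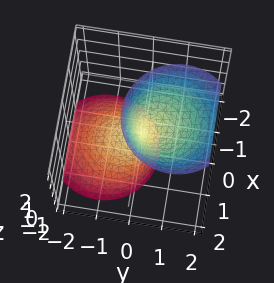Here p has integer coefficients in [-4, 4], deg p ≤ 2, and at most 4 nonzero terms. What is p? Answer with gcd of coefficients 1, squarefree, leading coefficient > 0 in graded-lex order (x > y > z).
1. I count 2 distinct pieces.
2. deg p = 2.
3. Observable constraints: one z-axis crossing is at z = 0; one x-axis crossing is at x = 0; one y-axis crossing is at y = 0.
4. Solving for integer coefficients yields p as stated.

3*x^2 + 3*y^2 - 3*y*z - z^2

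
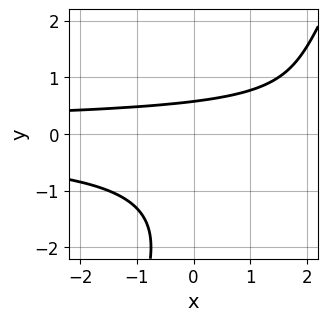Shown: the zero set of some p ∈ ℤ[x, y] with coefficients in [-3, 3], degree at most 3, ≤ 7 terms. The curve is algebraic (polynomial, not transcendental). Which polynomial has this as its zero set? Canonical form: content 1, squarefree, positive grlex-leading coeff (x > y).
1. The degree is 3 — no degree-2 curve has this shape.
2. Checking where it meets the axes: it misses every integer gridline on the x-axis.
3. Fitting integer coefficients to these (and the overall shape) gives p.

2*x*y^2 - y^3 - 2*y^2 - 2*y + 2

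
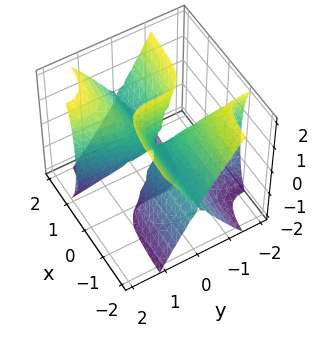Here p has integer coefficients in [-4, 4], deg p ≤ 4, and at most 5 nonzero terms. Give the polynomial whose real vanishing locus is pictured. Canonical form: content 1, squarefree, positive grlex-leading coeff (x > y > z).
First, the degree is 3 — a generic line meets the surface in up to 3 points.
Then, from the visible intercepts: one y-axis crossing is at y = 0; the visible x-axis segment lies entirely on the surface; the visible z-axis segment lies entirely on the surface.
Finally, fitting integer coefficients to these (and the overall shape) gives p.

3*x*y^2 - x*z^2 - y^3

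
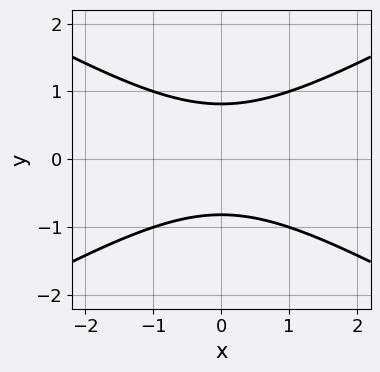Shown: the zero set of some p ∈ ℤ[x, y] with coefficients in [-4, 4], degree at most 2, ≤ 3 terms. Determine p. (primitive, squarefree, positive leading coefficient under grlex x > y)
First, the degree is 2 — the shape is more complex than any degree-1 curve.
Next, symmetries: it's symmetric under x → −x, forcing even powers of x; the y ↦ −y reflection is a symmetry, so y appears only in even powers.
Next, checking where it meets the axes: no x-intercept at any integer in the box.
Finally, fitting integer coefficients to these (and the overall shape) gives p.

x^2 - 3*y^2 + 2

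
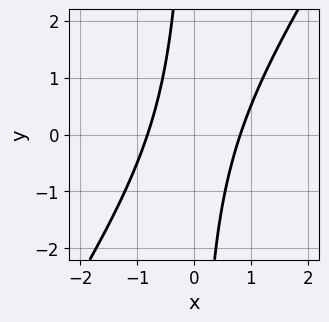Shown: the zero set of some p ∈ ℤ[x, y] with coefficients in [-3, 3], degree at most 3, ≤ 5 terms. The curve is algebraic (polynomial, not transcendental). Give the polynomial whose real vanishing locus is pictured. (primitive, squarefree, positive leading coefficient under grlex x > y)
3*x^2 - 2*x*y - 2

1. The degree is 2 — the shape is more complex than any degree-1 curve.
2. Checking where it meets the axes: it misses every integer gridline on the y-axis.
3. Solving for integer coefficients yields p as stated.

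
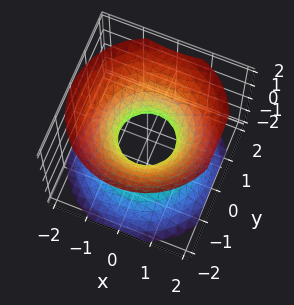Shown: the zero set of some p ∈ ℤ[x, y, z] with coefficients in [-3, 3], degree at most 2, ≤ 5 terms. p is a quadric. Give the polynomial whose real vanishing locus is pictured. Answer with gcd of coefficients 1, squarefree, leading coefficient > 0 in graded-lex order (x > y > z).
1. The degree is 2 — an hourglass — one-sheet hyperboloid; a quadric.
2. Symmetries: every cross-section ⟂ z is a circle, so x, y appear only via x² + y²; it's symmetric under z → −z, forcing even powers of z.
3. Against the integer gridlines: the surface avoids every integer z-axis point in the box; a circular section at z = -1 has radius between 1 and 2.
4. Fitting integer coefficients to these (and the overall shape) gives p.

3*x^2 + 3*y^2 - 3*z^2 - 2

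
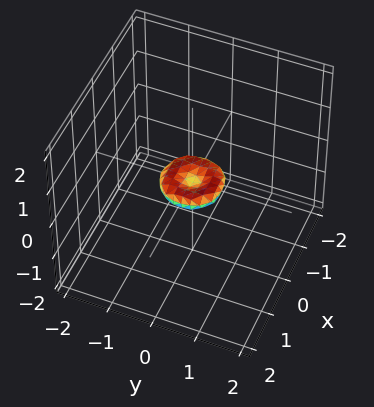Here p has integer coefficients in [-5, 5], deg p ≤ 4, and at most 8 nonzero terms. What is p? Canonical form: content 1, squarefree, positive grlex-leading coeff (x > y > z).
2*x^4 + 4*x^2*y^2 + 2*y^4 - x^2 - y^2 + 3*z^2

Degree: a generic line meets the surface in up to 4 points, so deg p = 4.
Symmetry: the z-axis is an axis of rotation, so x and y enter only as x² + y².
From the axis intercepts and sections: a circular section at z = 0 has radius between 0 and 1; it meets the x-axis at x = 0 (among the integer gridlines).
Assembling these constraints gives the stated polynomial.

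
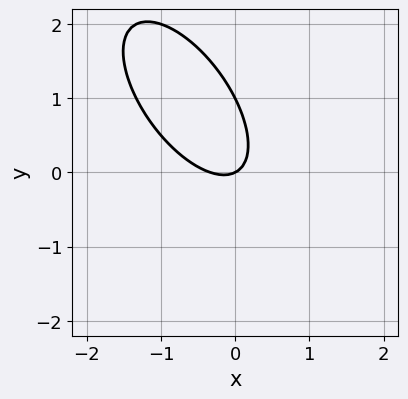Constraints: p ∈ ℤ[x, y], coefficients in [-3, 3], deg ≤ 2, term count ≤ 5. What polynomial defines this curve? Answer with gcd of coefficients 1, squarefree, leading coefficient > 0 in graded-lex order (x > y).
(a) deg p = 2. The shape is more complex than any degree-1 curve.
(b) Against the integer gridlines: among the integer gridlines, it crosses the y-axis at y ∈ {0, 1}; one x-axis crossing is at x = 0.
(c) Together with the visible shape, these determine p as stated.

3*x^2 + 3*x*y + 2*y^2 + x - 2*y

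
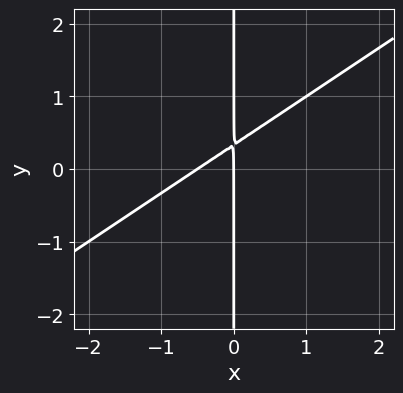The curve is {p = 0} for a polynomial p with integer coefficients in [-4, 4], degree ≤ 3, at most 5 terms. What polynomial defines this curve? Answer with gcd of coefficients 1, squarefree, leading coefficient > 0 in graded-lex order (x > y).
2*x^2 - 3*x*y + x

First, degree: the shape is more complex than any degree-1 curve, so deg p = 2.
Next, observable constraints: it crosses the x-axis at the gridline x = 0; every point of the y-axis in the box is on the curve.
Finally, together with the visible shape, these determine p as stated.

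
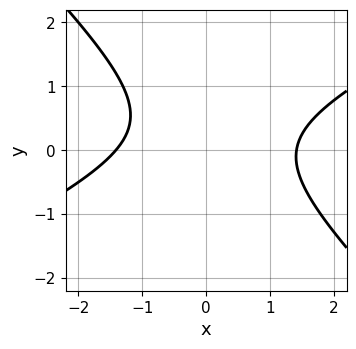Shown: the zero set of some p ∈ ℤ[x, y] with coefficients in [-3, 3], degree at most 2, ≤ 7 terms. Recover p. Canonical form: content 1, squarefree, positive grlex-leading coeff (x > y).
1. deg p = 2. No degree-1 curve has this shape.
2. Against the integer gridlines: no y-intercept at any integer in the box.
3. These observations pin down the coefficients.

x^2 - x*y - 2*y^2 + y - 2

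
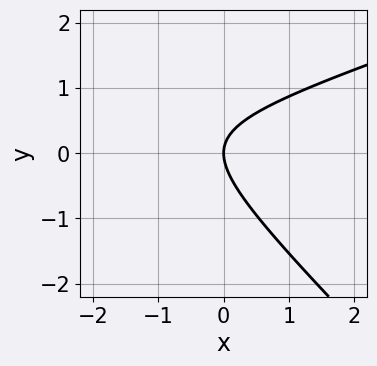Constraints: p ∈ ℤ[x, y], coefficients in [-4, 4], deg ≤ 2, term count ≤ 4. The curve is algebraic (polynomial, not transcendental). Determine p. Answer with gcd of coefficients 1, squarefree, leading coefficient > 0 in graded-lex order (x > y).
x^2 - 2*x*y - 3*y^2 + 3*x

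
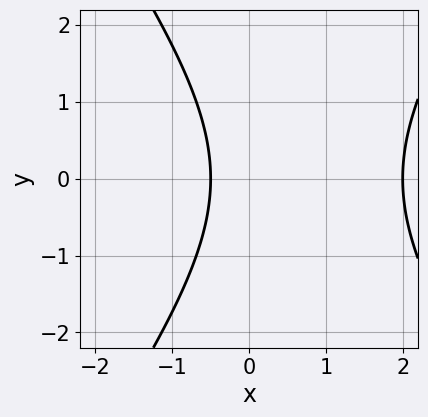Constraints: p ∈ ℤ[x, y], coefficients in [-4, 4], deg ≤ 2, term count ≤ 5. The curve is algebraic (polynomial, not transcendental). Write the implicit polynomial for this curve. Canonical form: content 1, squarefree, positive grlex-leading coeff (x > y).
2*x^2 - y^2 - 3*x - 2

First, degree: no degree-1 curve has this shape, so deg p = 2.
Then, symmetries: the y ↦ −y reflection is a symmetry, so y appears only in even powers.
Next, from the axis intercepts and sections: the curve avoids every integer y-axis point in the box; one x-axis crossing is at x = 2.
Finally, together with the visible shape, these determine p as stated.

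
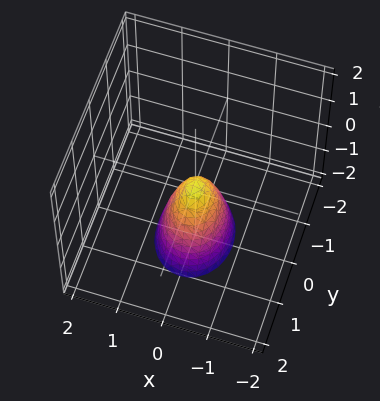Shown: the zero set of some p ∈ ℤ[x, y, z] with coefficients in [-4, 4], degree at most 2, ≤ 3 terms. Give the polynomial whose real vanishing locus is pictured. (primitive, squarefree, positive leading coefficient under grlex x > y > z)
3*x^2 + 2*y^2 + z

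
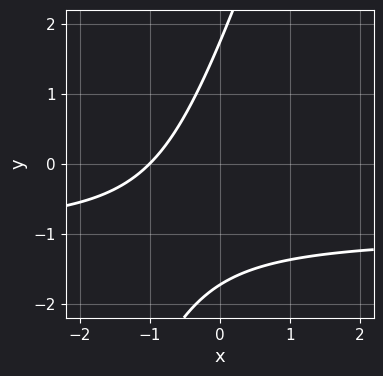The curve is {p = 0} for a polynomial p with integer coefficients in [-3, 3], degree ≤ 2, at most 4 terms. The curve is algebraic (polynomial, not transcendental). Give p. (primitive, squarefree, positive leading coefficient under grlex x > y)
3*x*y - y^2 + 3*x + 3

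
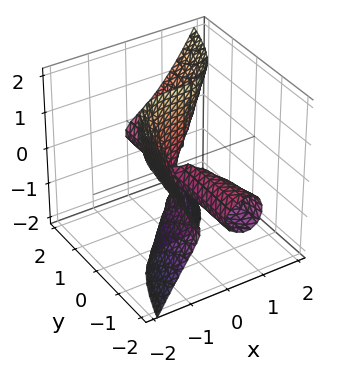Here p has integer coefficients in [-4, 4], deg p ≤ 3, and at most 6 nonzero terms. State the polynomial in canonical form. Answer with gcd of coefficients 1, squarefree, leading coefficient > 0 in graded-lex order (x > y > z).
3*x^3 - 2*y*z^2 + x*y - y*z

Degree: the shape is more complex than any degree-2 surface, so deg p = 3.
Reading off the gridlines: one x-axis crossing is at x = 0; every point of the z-axis in the box is on the surface.
Assembling these constraints gives the stated polynomial. Check: (0, -2, 0) on the y-axis lies on the surface, and p(0, -2, 0) = 0. ✓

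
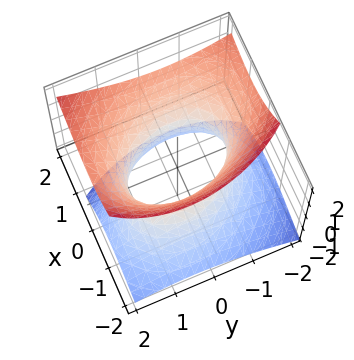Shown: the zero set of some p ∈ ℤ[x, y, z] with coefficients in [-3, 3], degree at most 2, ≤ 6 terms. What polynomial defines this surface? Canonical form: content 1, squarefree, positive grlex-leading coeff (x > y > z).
1. The degree is 2 — a generic line meets the surface in up to 2 points.
2. Observable constraints: the x-axis gridline crossings are at x ∈ {-1, 1}; it misses every integer gridline on the z-axis.
3. These observations pin down the coefficients.

3*x^2 + x*y - 3*x*z + 2*y^2 - 3*z^2 - 3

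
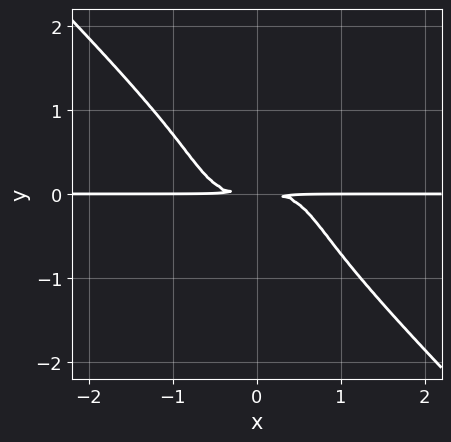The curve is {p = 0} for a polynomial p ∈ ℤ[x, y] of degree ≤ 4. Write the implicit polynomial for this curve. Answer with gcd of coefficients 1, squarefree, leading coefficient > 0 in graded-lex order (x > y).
2*x^3*y + x*y^3 + 3*y^4 + 2*y^2

(a) The degree is 4 — a generic line meets the curve in up to 4 points.
(b) Checking where it meets the axes: every point of the x-axis in the box is on the curve.
(c) Matching integer coefficients to the picture gives p.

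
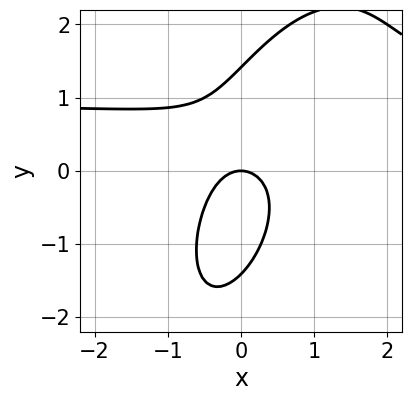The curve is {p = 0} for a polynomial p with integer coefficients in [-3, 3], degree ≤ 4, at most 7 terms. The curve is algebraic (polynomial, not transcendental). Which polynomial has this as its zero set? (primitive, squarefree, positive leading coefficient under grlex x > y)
3*x^2*y - 2*x*y^2 + y^3 - 3*x^2 - 2*y

Degree: a generic line meets the curve in up to 3 points, so deg p = 3.
Reading off the gridlines: it meets the y-axis at y = 0 (among the integer gridlines); it meets the x-axis at x = 0 (among the integer gridlines).
Assembling these constraints gives the stated polynomial.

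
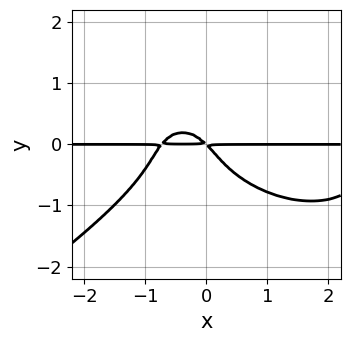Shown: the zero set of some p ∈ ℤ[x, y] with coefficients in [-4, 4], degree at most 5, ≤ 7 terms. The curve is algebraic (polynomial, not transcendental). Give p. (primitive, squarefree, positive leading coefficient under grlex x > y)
x^3*y - 3*y^4 - 2*x^2*y - 2*x*y - 2*y^2

First, deg p = 4. The shape is more complex than any degree-3 curve.
Then, from the visible intercepts: the visible x-axis segment lies entirely on the curve.
Finally, fitting integer coefficients to these (and the overall shape) gives p.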